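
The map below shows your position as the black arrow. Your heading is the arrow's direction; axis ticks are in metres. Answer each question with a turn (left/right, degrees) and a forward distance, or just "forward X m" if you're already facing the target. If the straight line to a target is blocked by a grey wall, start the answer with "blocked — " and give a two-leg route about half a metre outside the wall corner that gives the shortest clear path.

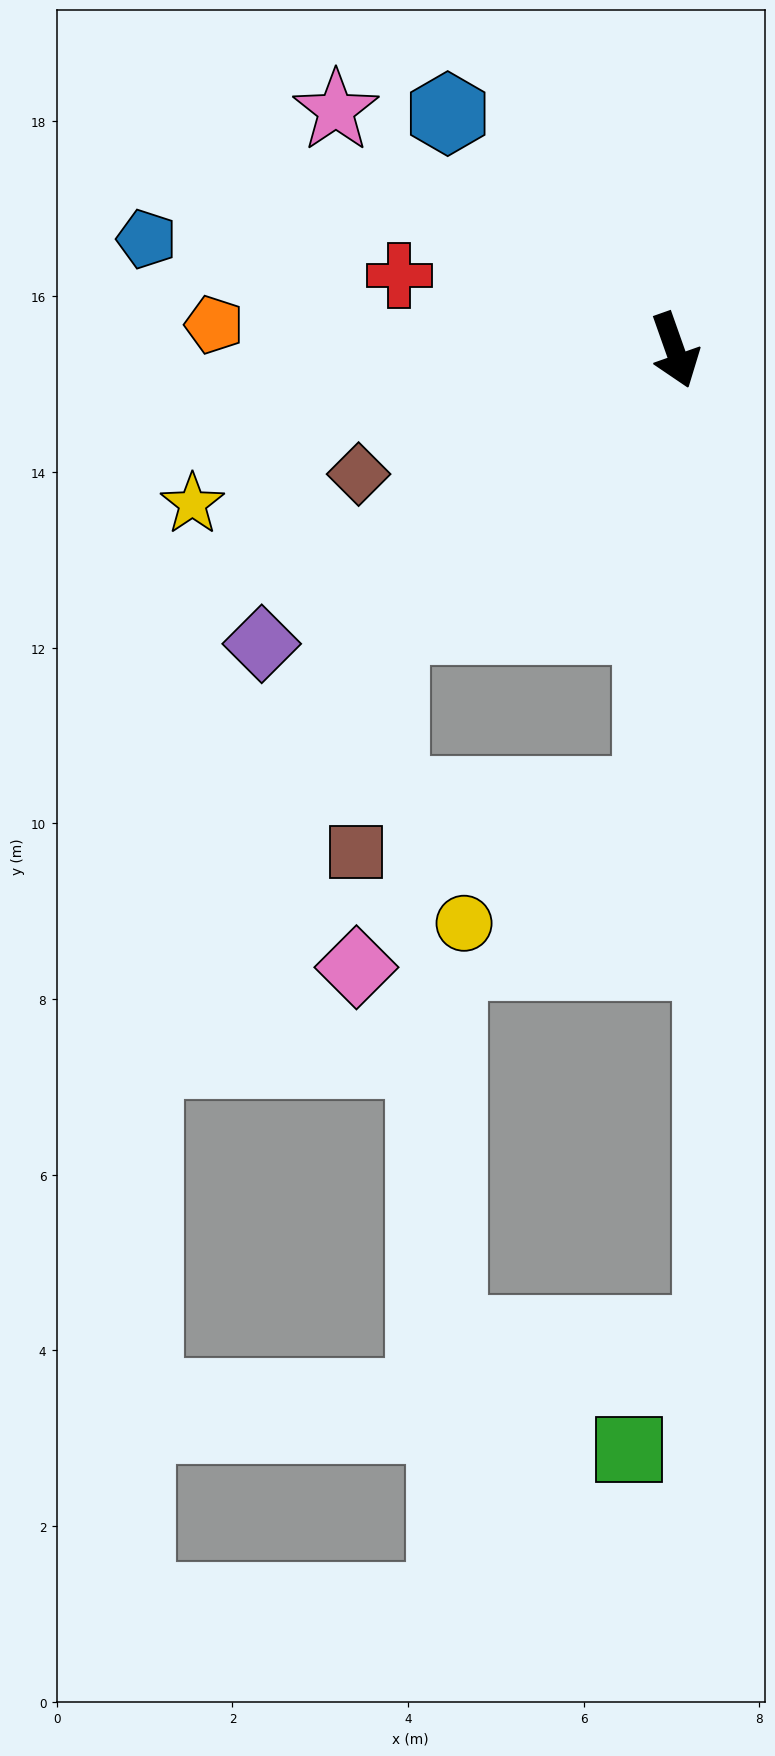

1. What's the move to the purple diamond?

turn right 74°, forward 5.8 m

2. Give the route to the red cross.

turn right 125°, forward 3.3 m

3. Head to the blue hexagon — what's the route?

turn right 156°, forward 3.7 m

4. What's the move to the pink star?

turn right 145°, forward 4.7 m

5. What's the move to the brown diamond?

turn right 88°, forward 3.9 m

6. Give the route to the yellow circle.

blocked — turn right 23°, forward 5.1 m, then turn right 52°, forward 2.6 m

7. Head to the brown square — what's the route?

blocked — turn right 65°, forward 4.5 m, then turn left 37°, forward 2.6 m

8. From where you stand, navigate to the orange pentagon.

turn right 113°, forward 5.3 m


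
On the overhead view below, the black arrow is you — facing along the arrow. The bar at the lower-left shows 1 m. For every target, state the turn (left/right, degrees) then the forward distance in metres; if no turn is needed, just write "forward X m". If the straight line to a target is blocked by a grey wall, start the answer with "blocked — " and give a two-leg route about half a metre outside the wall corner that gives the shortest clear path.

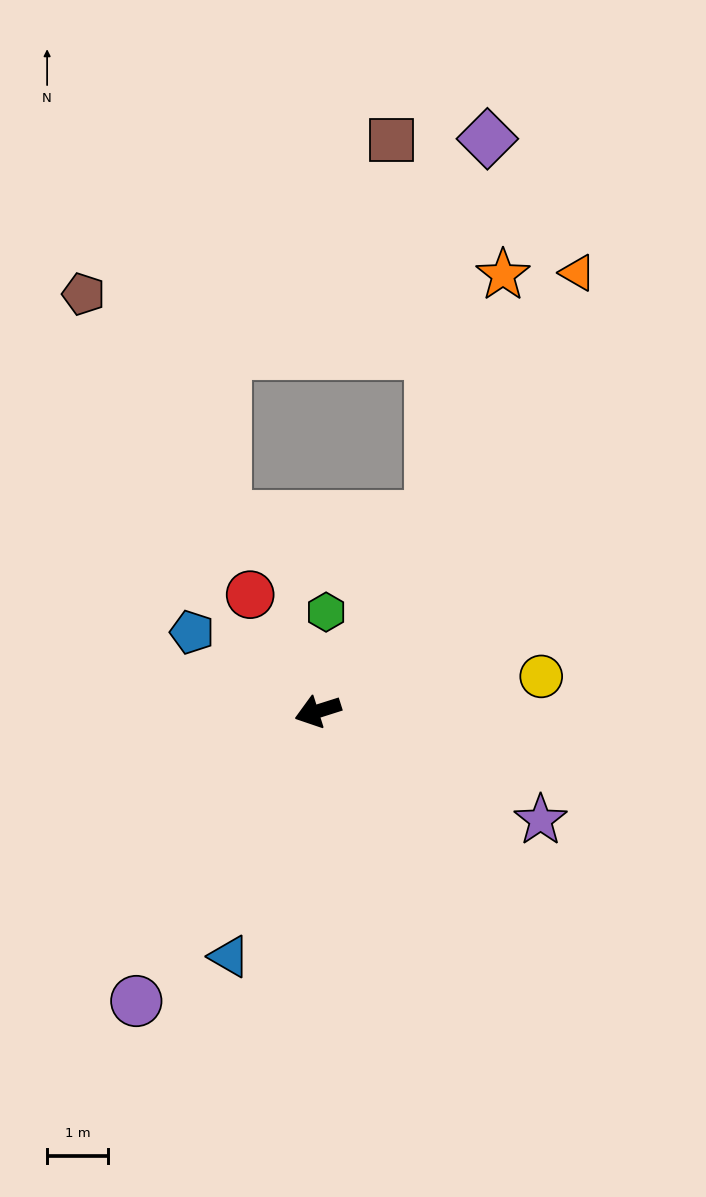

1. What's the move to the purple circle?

turn left 40°, forward 5.6 m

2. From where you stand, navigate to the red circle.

turn right 77°, forward 2.2 m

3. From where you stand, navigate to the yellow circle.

turn left 171°, forward 3.7 m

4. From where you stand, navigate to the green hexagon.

turn right 112°, forward 1.6 m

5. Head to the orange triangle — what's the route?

turn right 138°, forward 8.4 m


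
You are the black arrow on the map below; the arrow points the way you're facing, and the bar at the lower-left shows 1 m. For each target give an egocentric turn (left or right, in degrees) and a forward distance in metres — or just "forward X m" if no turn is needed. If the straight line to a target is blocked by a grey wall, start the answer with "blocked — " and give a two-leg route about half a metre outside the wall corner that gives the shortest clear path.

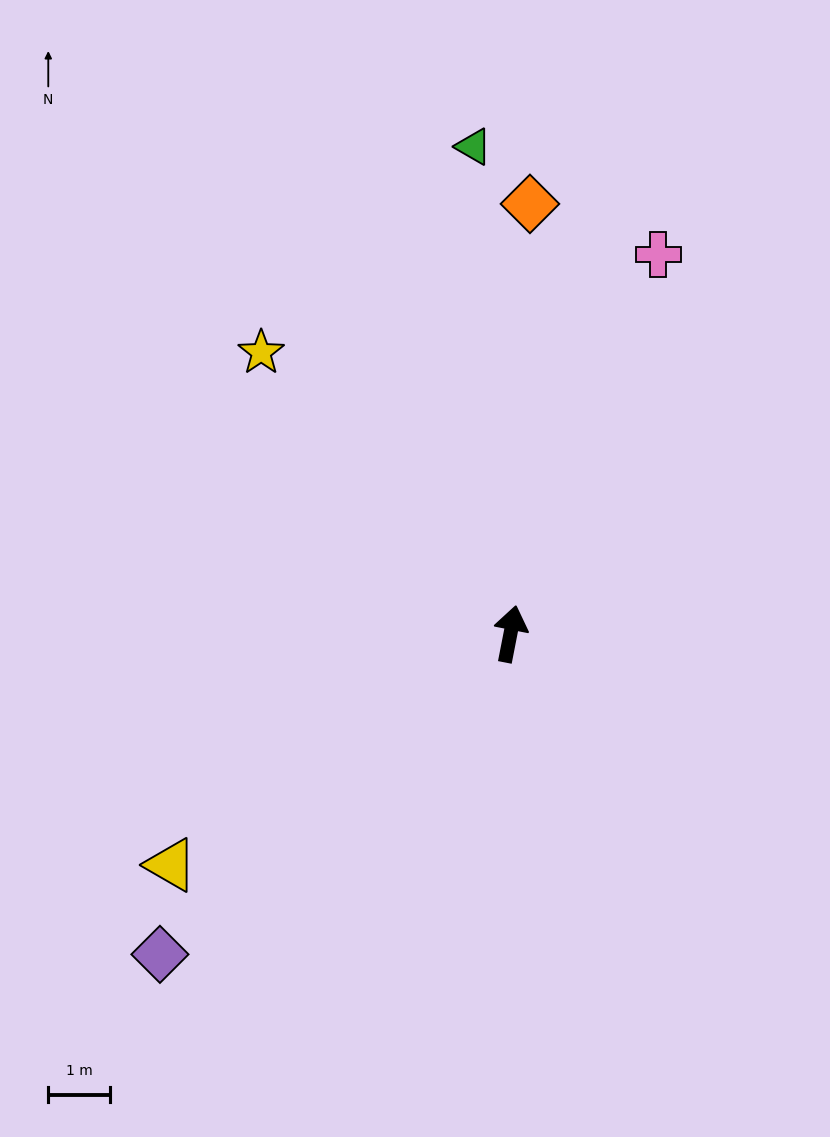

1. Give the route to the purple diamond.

turn left 144°, forward 7.7 m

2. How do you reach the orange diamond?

turn left 8°, forward 7.0 m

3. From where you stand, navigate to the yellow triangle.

turn left 135°, forward 6.6 m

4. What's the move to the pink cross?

turn right 10°, forward 6.6 m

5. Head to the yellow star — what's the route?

turn left 53°, forward 6.1 m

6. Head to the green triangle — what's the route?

turn left 15°, forward 7.9 m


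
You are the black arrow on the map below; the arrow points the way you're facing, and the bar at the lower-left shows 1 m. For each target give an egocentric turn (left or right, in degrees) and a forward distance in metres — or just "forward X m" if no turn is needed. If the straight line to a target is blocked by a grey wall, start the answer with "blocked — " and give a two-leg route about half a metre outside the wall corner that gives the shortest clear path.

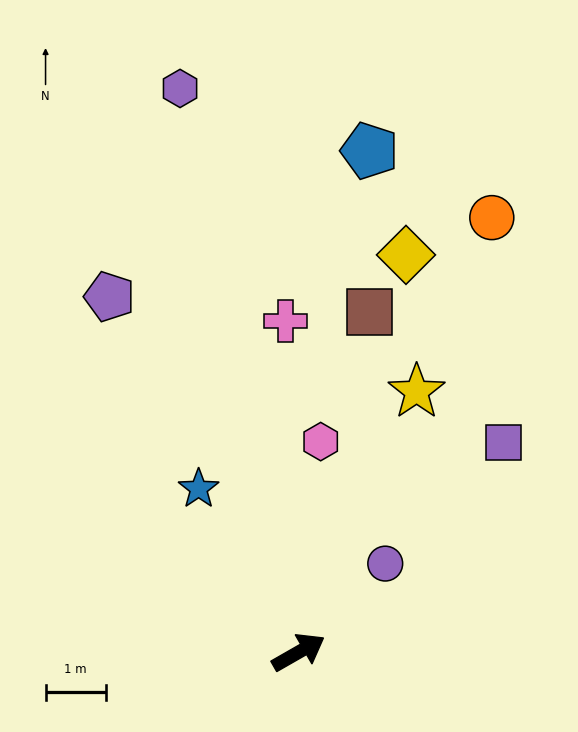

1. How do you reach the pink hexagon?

turn left 54°, forward 3.5 m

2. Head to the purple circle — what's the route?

turn left 16°, forward 2.1 m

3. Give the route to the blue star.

turn left 92°, forward 3.2 m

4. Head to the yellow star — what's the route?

turn left 36°, forward 4.7 m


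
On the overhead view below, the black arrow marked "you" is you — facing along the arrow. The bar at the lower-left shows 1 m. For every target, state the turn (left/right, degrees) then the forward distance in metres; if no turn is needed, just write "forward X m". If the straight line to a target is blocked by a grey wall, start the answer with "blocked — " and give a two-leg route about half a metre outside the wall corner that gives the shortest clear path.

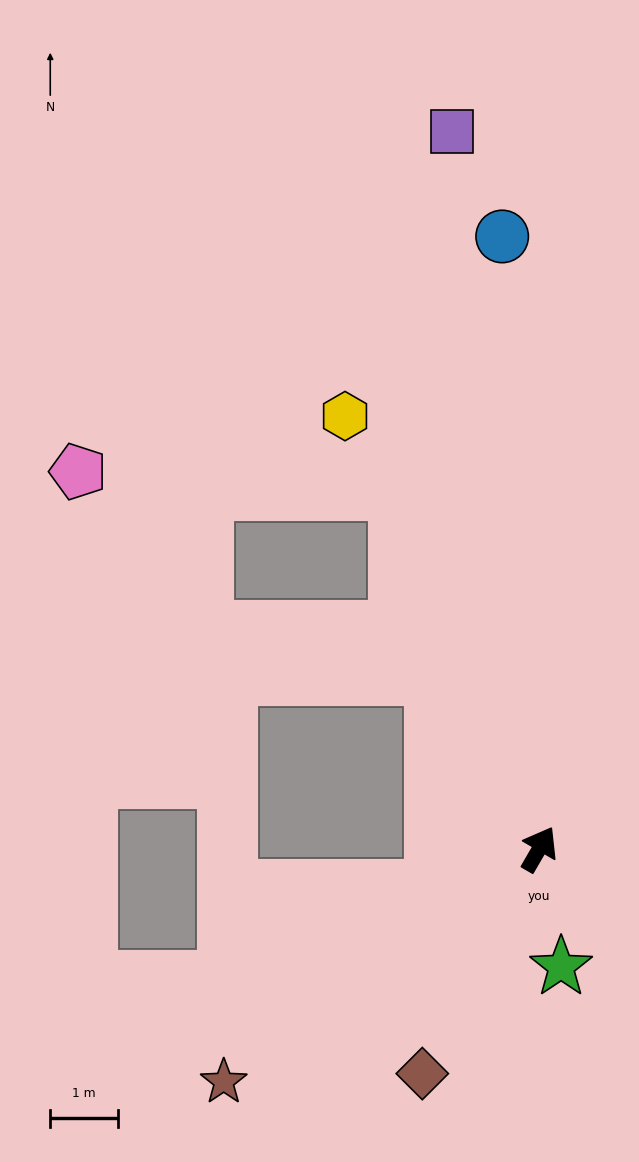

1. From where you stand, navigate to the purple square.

turn left 37°, forward 10.7 m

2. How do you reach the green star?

turn right 139°, forward 1.8 m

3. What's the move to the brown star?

turn left 157°, forward 5.8 m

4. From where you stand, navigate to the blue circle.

turn left 34°, forward 9.1 m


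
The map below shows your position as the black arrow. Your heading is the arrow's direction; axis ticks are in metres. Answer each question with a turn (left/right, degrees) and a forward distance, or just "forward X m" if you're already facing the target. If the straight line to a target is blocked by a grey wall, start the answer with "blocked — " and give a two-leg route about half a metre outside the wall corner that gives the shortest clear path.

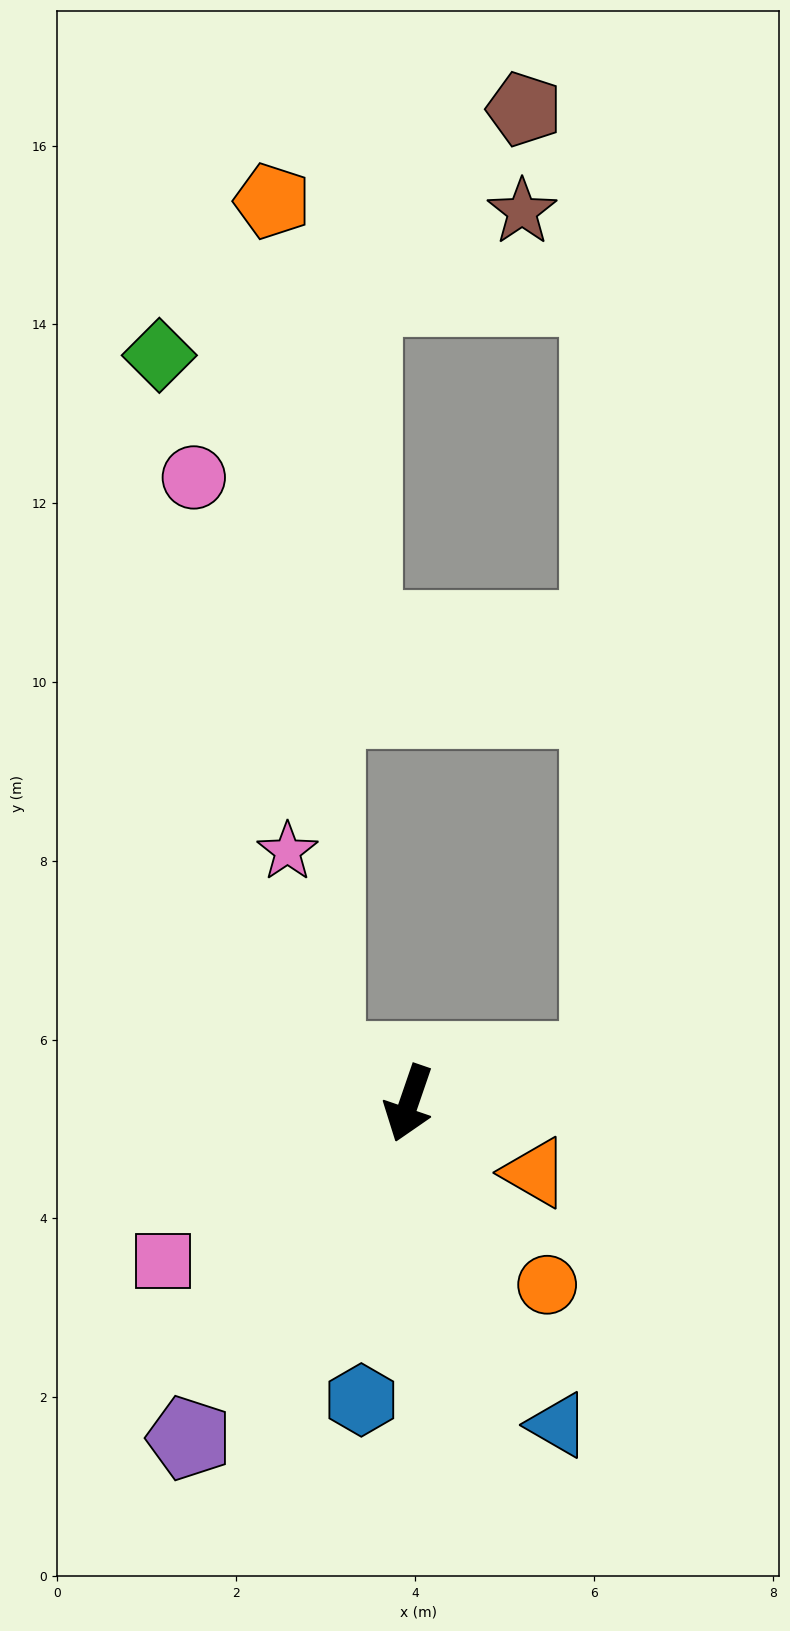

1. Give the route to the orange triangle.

turn left 80°, forward 1.6 m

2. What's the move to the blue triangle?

turn left 44°, forward 4.0 m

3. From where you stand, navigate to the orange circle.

turn left 56°, forward 2.6 m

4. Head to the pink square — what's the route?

turn right 38°, forward 3.3 m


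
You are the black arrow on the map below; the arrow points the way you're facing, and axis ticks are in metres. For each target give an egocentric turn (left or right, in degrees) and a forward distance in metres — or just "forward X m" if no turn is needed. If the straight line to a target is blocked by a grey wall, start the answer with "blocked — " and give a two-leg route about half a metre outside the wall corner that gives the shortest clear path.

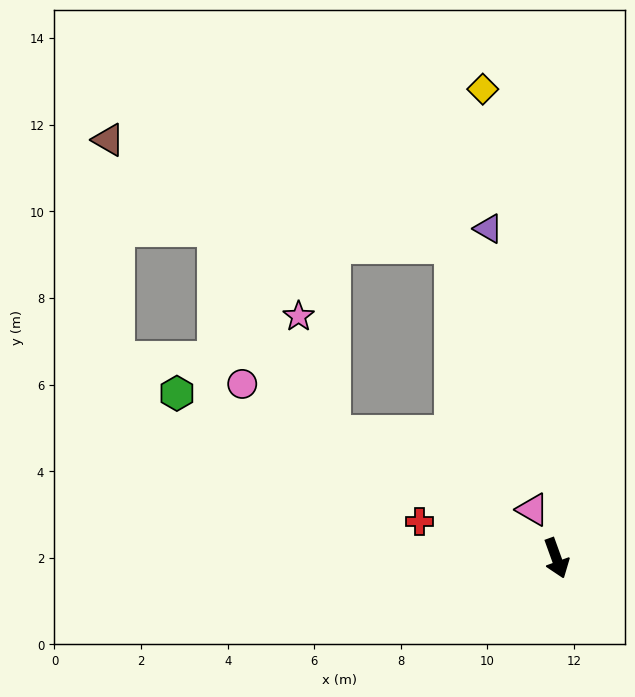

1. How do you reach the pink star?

blocked — turn right 139°, forward 5.9 m, then turn right 45°, forward 2.8 m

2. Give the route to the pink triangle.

turn right 174°, forward 1.2 m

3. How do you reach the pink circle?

turn right 139°, forward 8.3 m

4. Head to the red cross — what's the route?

turn right 125°, forward 3.3 m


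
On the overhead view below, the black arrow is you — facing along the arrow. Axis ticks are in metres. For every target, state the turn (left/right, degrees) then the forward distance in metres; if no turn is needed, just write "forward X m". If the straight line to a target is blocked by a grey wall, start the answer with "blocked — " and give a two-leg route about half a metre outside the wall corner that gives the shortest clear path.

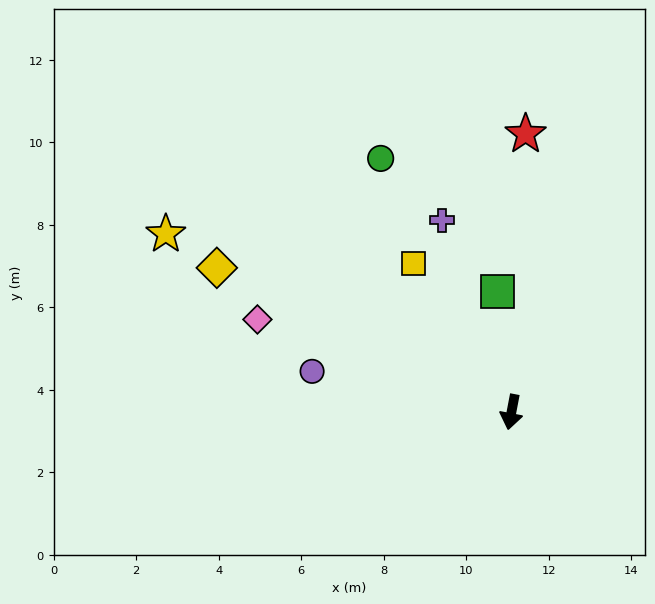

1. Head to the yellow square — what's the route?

turn right 136°, forward 4.3 m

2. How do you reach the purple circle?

turn right 91°, forward 4.9 m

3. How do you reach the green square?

turn right 163°, forward 2.9 m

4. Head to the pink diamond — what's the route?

turn right 99°, forward 6.6 m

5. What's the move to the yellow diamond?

turn right 105°, forward 7.9 m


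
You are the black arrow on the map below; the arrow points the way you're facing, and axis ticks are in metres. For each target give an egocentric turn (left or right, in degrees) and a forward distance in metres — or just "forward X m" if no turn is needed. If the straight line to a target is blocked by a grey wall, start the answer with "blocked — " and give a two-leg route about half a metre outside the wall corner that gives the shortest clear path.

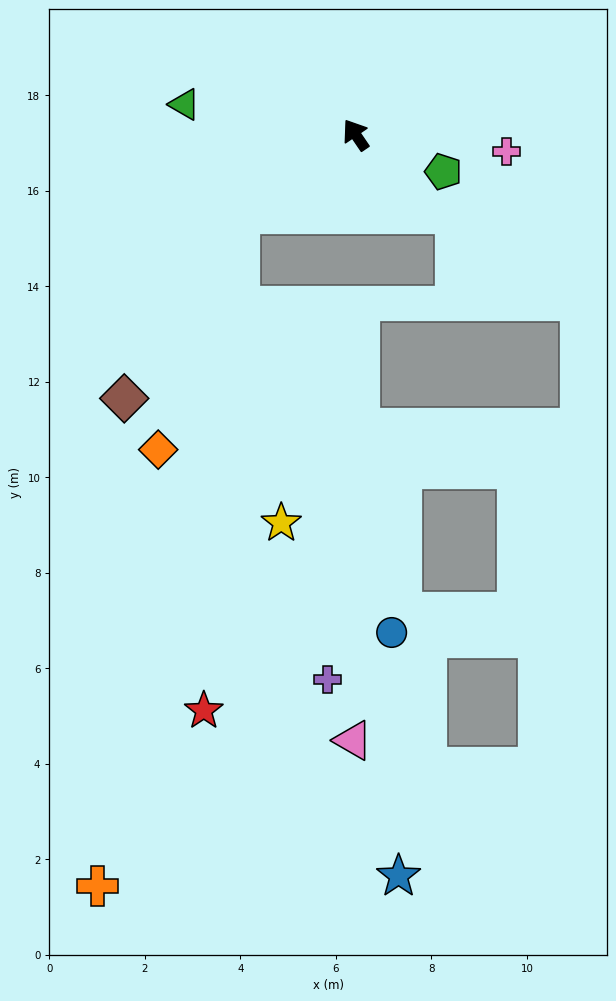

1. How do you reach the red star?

blocked — turn left 90°, forward 2.9 m, then turn left 52°, forward 10.4 m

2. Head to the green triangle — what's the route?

turn left 46°, forward 3.6 m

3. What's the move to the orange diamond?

blocked — turn left 90°, forward 2.9 m, then turn left 37°, forward 5.2 m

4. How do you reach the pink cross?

turn right 131°, forward 3.2 m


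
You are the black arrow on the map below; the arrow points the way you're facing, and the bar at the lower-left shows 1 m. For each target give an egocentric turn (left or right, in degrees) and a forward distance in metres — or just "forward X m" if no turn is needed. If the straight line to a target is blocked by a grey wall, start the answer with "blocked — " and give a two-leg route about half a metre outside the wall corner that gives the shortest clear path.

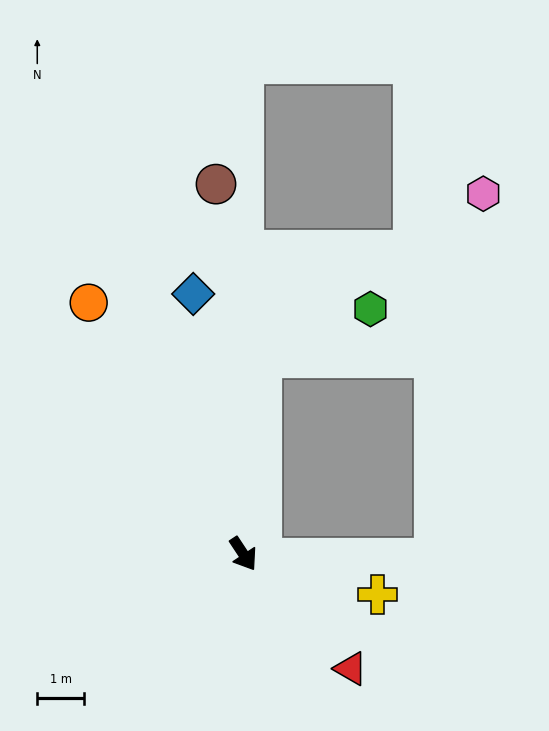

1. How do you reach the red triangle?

turn left 10°, forward 3.4 m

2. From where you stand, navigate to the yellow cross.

turn left 40°, forward 3.0 m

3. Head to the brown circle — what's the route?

turn left 151°, forward 7.9 m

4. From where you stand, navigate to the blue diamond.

turn left 157°, forward 5.7 m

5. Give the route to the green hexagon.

blocked — turn left 141°, forward 4.2 m, then turn right 60°, forward 2.6 m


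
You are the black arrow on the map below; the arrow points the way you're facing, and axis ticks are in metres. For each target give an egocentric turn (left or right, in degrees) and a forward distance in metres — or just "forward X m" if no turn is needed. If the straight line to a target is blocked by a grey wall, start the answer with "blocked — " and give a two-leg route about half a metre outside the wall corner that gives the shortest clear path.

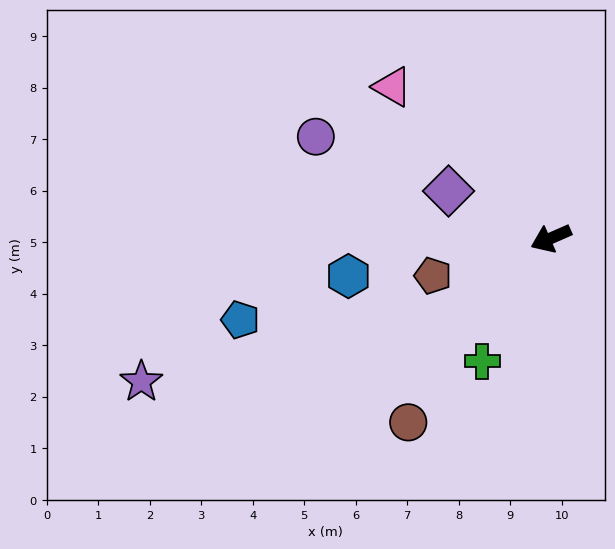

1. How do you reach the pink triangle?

turn right 67°, forward 4.3 m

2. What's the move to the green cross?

turn left 37°, forward 2.7 m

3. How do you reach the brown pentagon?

turn right 6°, forward 2.4 m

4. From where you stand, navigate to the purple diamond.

turn right 48°, forward 2.2 m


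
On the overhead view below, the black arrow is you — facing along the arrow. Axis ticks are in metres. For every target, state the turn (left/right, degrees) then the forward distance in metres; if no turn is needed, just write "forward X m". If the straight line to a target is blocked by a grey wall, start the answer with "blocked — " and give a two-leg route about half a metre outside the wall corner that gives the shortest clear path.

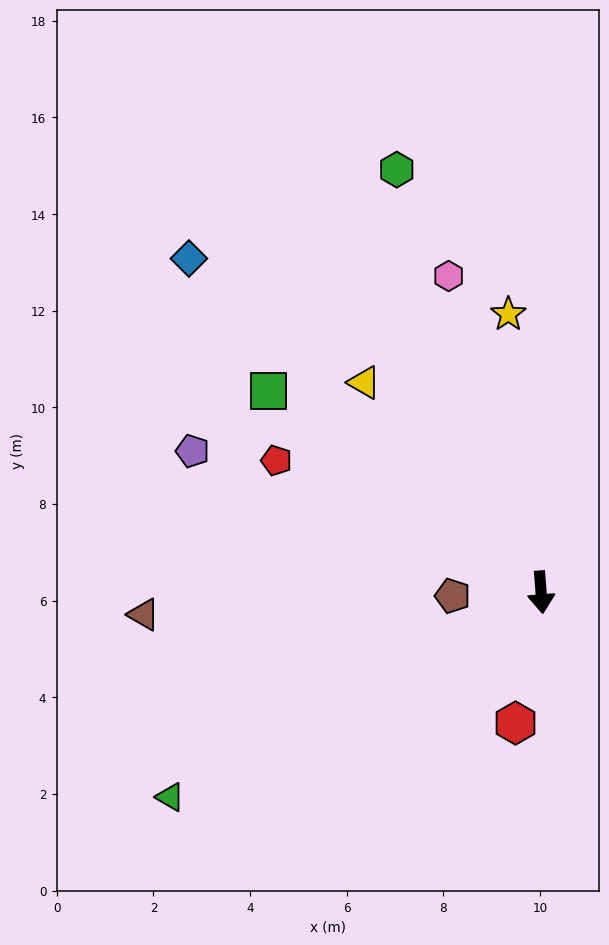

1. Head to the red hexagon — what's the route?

turn right 15°, forward 2.8 m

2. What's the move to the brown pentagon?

turn right 92°, forward 1.8 m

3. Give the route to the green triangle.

turn right 66°, forward 8.8 m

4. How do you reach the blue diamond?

turn right 138°, forward 10.0 m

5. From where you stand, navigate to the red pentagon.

turn right 121°, forward 6.1 m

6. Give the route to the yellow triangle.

turn right 144°, forward 5.7 m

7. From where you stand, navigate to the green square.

turn right 131°, forward 7.0 m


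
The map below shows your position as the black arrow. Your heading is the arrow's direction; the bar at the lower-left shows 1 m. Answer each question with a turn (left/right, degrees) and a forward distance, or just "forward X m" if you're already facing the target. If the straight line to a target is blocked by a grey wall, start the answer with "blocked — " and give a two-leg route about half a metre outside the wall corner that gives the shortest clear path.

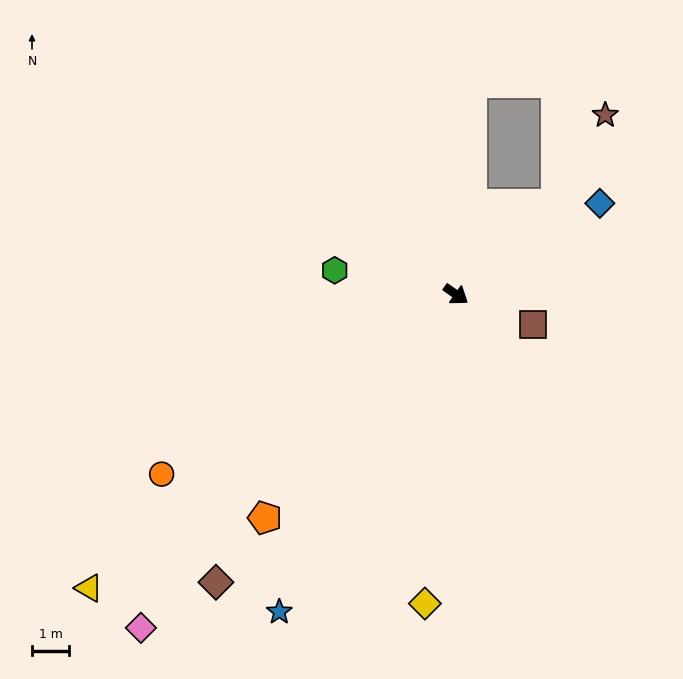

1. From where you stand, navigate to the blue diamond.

turn left 68°, forward 4.6 m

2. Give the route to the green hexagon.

turn right 156°, forward 3.4 m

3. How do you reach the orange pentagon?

turn right 95°, forward 8.0 m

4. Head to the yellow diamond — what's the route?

turn right 61°, forward 8.4 m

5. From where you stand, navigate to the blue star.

turn right 84°, forward 9.8 m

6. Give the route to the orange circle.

turn right 113°, forward 9.3 m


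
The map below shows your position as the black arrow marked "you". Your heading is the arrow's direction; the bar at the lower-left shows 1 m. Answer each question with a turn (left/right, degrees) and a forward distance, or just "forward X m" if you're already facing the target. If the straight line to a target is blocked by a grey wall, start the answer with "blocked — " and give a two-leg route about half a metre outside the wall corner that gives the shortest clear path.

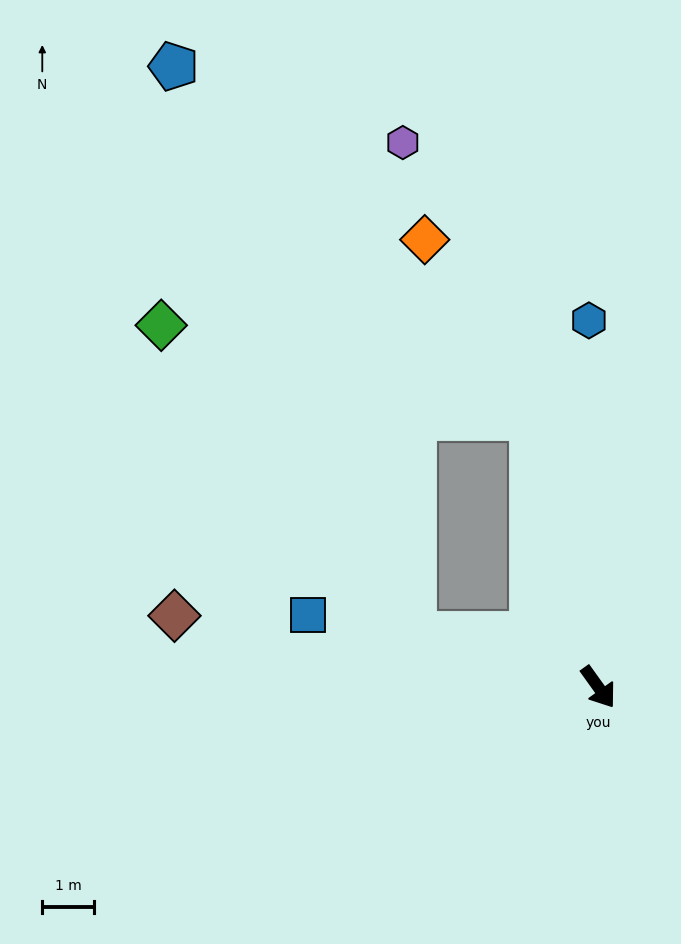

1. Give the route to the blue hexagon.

turn left 146°, forward 7.1 m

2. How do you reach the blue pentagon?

blocked — turn left 158°, forward 5.3 m, then turn left 32°, forward 9.7 m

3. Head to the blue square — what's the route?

turn right 140°, forward 5.8 m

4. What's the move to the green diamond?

blocked — turn right 142°, forward 3.7 m, then turn right 34°, forward 7.7 m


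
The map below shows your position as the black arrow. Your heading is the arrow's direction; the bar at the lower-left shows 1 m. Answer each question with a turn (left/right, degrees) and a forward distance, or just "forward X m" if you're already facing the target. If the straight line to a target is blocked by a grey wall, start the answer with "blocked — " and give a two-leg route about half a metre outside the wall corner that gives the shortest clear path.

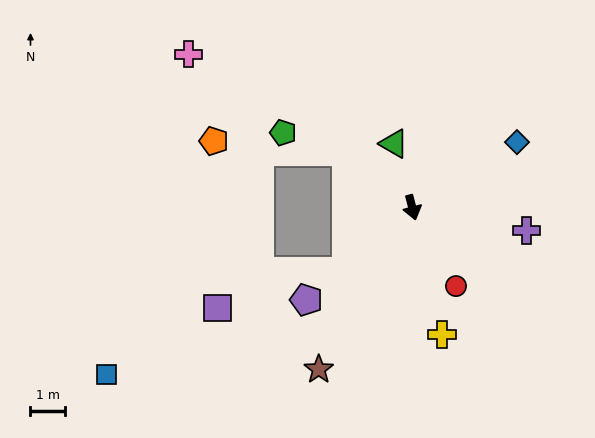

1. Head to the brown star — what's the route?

turn right 45°, forward 5.5 m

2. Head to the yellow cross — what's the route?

forward 3.8 m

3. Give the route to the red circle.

turn left 15°, forward 2.6 m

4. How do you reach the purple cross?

turn left 64°, forward 3.4 m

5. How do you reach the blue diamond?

turn left 107°, forward 3.6 m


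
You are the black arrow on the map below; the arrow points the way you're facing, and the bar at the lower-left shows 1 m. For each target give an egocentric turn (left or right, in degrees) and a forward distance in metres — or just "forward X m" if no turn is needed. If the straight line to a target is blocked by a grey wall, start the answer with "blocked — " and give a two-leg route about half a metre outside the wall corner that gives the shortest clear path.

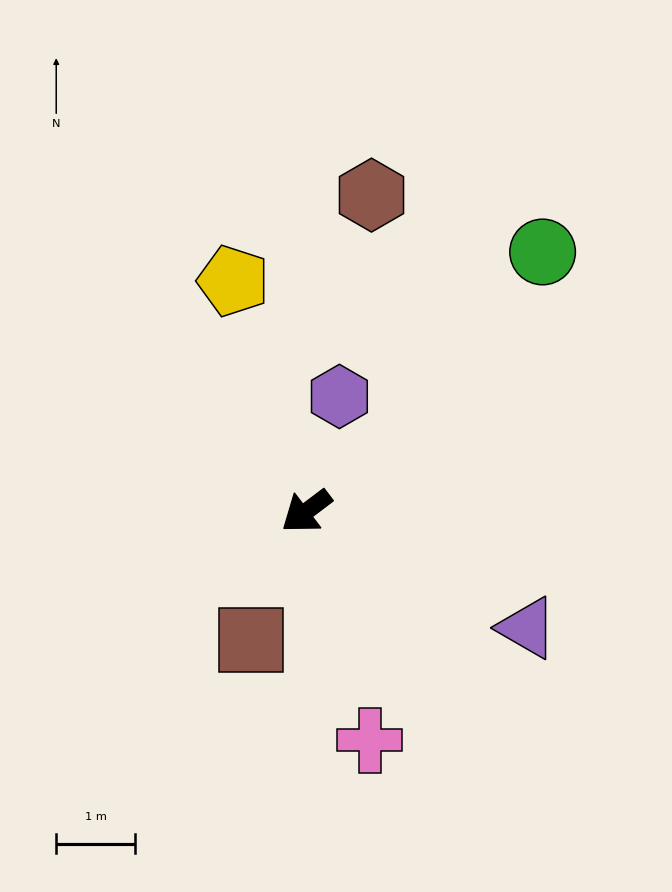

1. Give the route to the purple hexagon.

turn right 143°, forward 1.5 m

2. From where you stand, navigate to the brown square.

turn left 30°, forward 1.8 m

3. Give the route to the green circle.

turn right 169°, forward 4.5 m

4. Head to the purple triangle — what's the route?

turn left 115°, forward 3.2 m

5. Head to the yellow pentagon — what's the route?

turn right 110°, forward 3.1 m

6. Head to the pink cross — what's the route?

turn left 68°, forward 3.0 m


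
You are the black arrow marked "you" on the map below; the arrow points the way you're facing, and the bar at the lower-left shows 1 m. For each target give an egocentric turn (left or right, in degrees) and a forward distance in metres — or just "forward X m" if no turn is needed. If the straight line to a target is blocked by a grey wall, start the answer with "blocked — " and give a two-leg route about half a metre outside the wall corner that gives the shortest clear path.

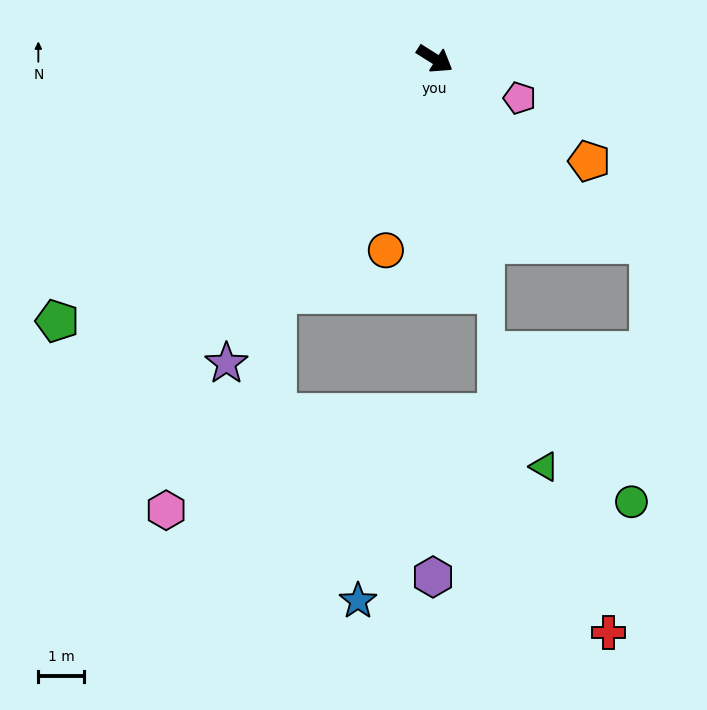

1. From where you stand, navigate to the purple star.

turn right 92°, forward 8.1 m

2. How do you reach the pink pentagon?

turn left 7°, forward 2.1 m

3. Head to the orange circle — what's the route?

turn right 72°, forward 4.4 m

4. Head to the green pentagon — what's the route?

turn right 113°, forward 10.1 m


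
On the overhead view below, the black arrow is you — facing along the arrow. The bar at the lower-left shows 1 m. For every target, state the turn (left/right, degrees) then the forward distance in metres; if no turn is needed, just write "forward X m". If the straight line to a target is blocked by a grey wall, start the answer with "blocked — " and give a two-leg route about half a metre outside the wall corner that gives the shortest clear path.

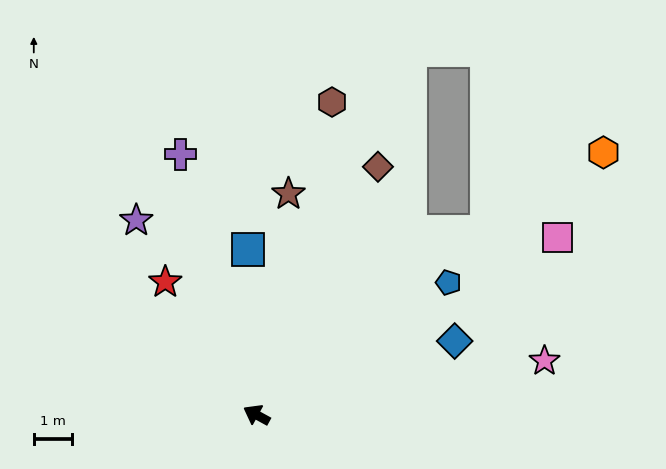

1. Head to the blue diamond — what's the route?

turn right 131°, forward 5.5 m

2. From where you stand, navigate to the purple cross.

turn right 45°, forward 7.0 m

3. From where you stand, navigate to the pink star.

turn right 141°, forward 7.6 m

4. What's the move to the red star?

turn right 27°, forward 4.2 m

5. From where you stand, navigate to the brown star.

turn right 69°, forward 5.8 m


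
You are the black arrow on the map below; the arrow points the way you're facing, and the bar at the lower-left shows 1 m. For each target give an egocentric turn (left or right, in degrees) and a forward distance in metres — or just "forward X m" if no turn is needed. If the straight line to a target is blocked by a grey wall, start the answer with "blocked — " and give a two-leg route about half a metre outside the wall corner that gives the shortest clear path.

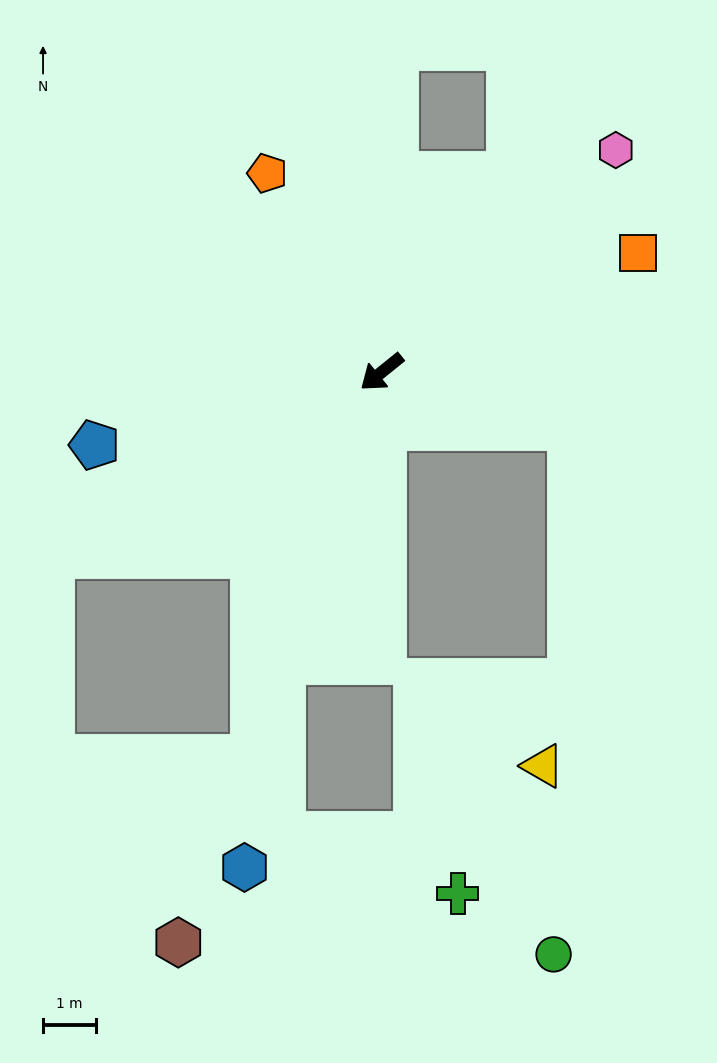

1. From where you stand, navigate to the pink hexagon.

turn right 175°, forward 6.0 m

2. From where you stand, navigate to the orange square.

turn left 166°, forward 5.3 m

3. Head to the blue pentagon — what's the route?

turn right 25°, forward 5.5 m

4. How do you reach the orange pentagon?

turn right 99°, forward 4.3 m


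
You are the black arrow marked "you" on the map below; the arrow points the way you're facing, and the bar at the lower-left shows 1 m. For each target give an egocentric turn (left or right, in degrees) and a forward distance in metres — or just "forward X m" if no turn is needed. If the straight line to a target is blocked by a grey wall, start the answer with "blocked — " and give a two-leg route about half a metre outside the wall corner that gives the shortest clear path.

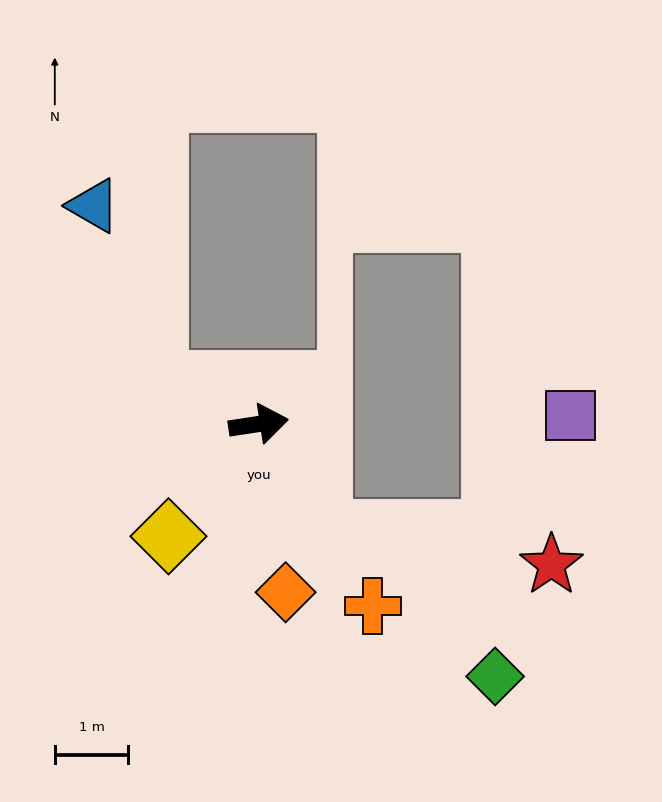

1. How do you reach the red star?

blocked — turn right 68°, forward 1.7 m, then turn left 51°, forward 3.2 m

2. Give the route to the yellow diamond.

turn right 137°, forward 2.0 m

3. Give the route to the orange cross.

turn right 67°, forward 2.9 m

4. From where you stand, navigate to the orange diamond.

turn right 90°, forward 2.3 m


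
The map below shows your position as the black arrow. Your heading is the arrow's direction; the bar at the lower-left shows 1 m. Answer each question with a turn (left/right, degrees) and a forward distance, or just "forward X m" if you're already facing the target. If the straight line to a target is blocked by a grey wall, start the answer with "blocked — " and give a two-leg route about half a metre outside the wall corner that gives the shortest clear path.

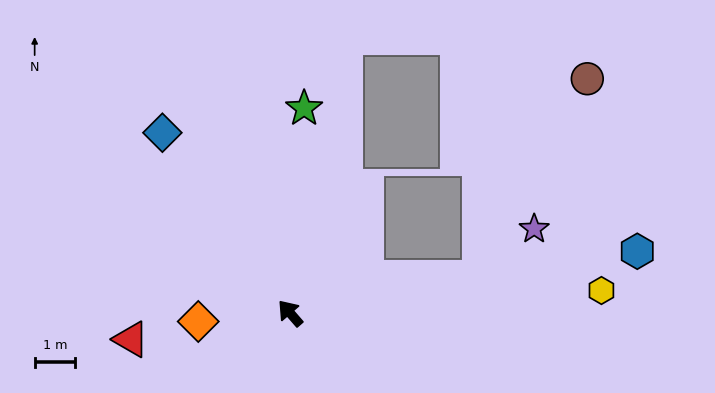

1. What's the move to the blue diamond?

turn right 6°, forward 5.4 m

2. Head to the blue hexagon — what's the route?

turn right 121°, forward 8.6 m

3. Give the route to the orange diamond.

turn left 54°, forward 2.3 m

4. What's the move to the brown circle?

blocked — turn right 120°, forward 4.7 m, then turn left 50°, forward 5.5 m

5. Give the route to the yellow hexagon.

turn right 127°, forward 7.7 m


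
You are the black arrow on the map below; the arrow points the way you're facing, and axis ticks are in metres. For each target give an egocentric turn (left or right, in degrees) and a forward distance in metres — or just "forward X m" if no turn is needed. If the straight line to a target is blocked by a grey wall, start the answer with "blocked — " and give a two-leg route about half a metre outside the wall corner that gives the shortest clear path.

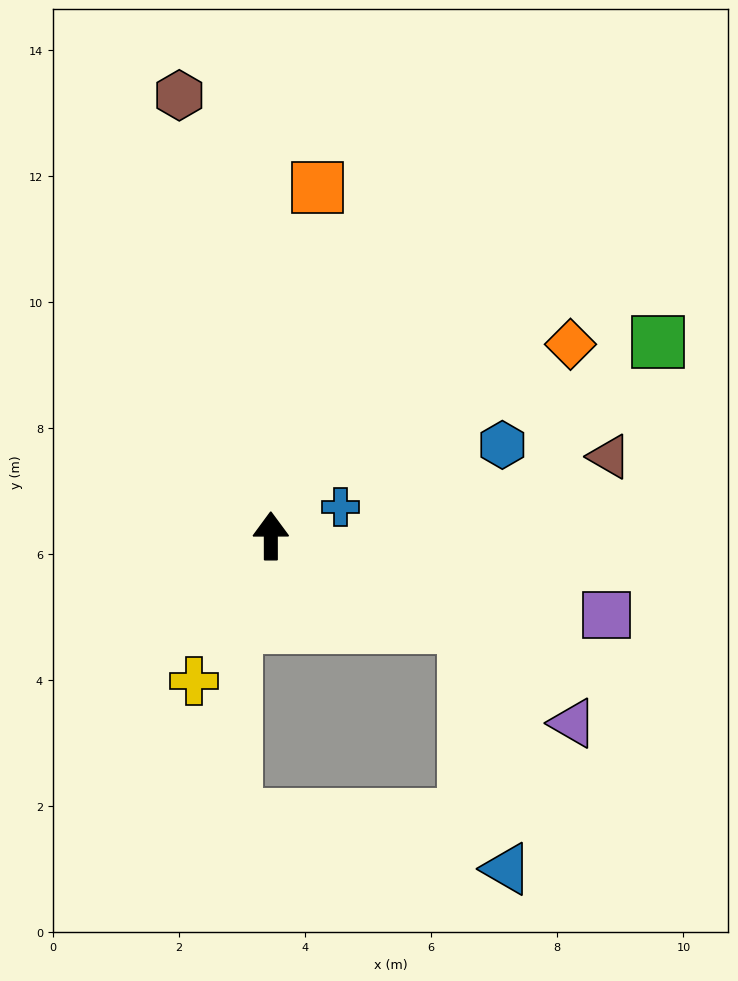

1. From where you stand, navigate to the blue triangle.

blocked — turn right 115°, forward 3.4 m, then turn right 55°, forward 3.9 m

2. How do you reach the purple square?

turn right 103°, forward 5.5 m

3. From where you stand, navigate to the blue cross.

turn right 68°, forward 1.2 m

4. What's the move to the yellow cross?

turn left 152°, forward 2.6 m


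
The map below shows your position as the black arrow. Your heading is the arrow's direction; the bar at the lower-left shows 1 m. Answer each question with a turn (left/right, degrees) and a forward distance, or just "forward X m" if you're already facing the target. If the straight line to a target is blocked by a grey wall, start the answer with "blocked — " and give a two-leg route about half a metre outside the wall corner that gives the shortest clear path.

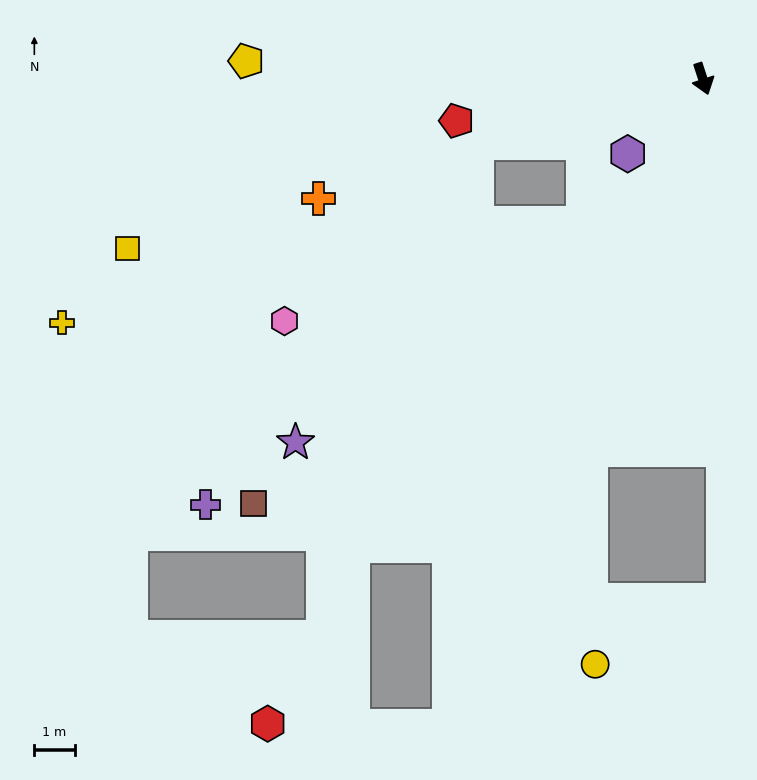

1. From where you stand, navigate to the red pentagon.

turn right 98°, forward 6.2 m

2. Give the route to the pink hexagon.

blocked — turn right 92°, forward 5.8 m, then turn left 27°, forward 6.5 m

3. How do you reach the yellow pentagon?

turn right 110°, forward 11.3 m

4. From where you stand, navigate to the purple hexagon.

turn right 63°, forward 2.6 m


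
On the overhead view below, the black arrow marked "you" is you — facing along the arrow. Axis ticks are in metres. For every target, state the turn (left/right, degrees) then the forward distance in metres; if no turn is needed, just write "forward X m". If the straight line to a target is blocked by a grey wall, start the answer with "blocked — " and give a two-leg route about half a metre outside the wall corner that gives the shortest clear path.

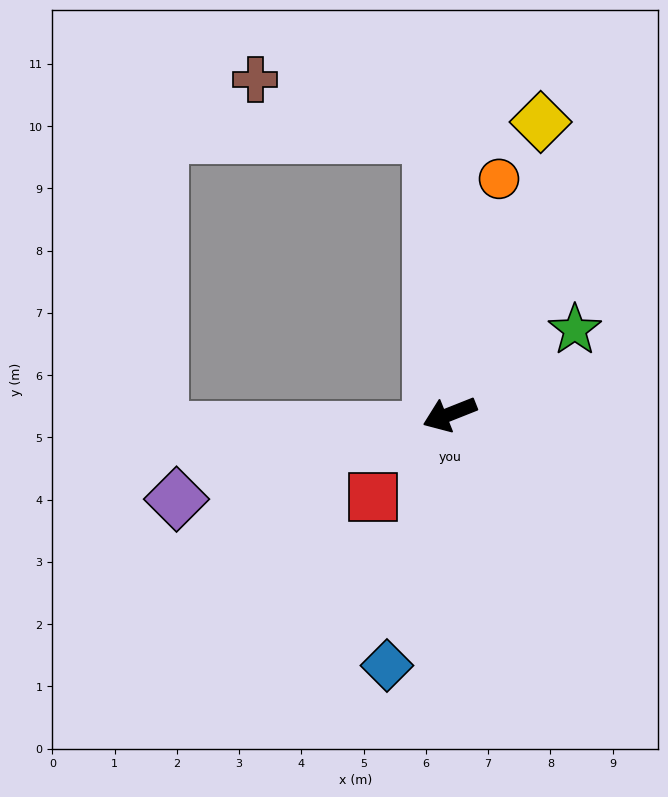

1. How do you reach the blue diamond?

turn left 54°, forward 4.2 m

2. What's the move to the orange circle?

turn right 124°, forward 3.9 m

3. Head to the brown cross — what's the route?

blocked — turn right 107°, forward 4.5 m, then turn left 67°, forward 2.9 m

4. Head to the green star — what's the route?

turn right 168°, forward 2.4 m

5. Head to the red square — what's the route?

turn left 26°, forward 1.8 m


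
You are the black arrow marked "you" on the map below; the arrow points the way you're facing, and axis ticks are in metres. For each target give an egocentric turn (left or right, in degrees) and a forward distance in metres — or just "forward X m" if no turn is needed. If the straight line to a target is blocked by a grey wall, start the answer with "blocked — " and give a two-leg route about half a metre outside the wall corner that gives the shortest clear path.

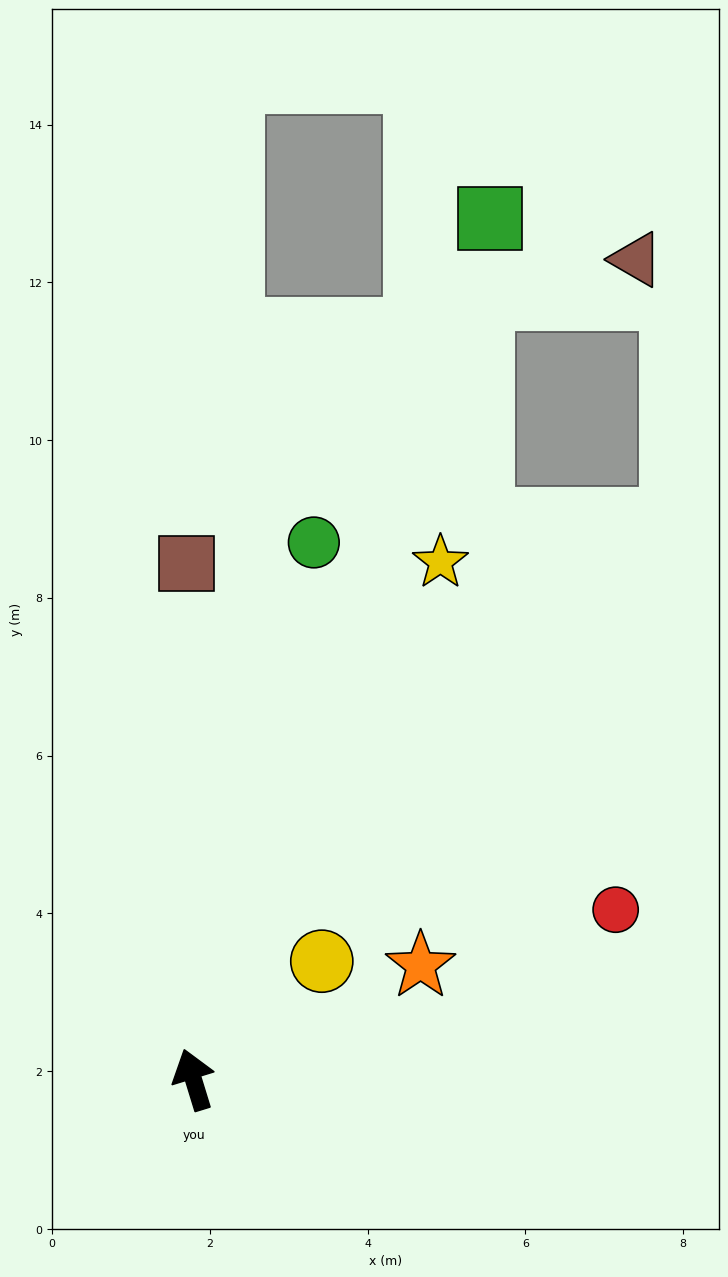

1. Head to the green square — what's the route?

turn right 36°, forward 11.5 m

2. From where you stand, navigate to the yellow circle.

turn right 64°, forward 2.2 m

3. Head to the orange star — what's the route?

turn right 80°, forward 3.2 m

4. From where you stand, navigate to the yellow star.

turn right 43°, forward 7.3 m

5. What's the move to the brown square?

turn right 16°, forward 6.5 m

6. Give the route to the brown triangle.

blocked — turn right 37°, forward 10.6 m, then turn right 57°, forward 2.0 m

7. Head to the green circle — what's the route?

turn right 30°, forward 7.0 m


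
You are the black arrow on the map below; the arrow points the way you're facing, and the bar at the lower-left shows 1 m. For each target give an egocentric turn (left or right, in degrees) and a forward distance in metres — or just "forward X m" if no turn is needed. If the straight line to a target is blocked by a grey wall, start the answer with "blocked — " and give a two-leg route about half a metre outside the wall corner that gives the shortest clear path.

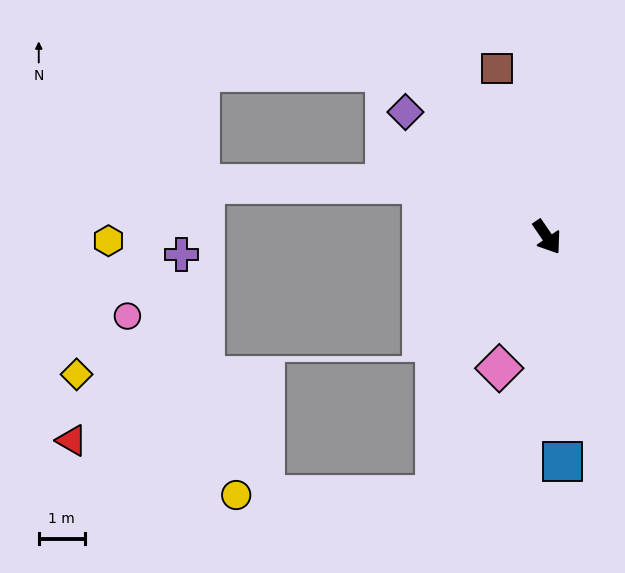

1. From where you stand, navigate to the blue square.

turn right 31°, forward 4.9 m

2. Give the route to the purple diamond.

turn right 166°, forward 4.1 m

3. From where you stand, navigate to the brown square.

turn left 162°, forward 3.8 m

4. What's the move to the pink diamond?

turn right 54°, forward 3.0 m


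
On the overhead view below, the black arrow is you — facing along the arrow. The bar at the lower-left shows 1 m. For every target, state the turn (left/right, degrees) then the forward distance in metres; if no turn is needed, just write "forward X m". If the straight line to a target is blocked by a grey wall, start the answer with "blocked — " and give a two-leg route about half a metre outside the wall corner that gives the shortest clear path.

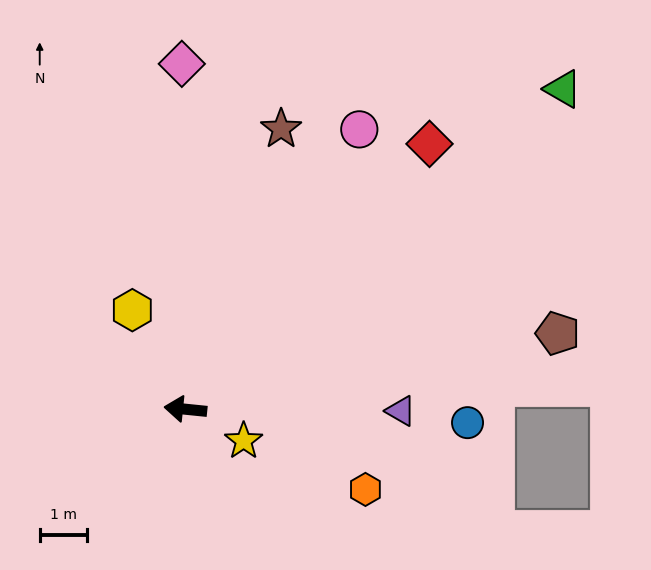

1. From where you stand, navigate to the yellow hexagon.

turn right 56°, forward 2.4 m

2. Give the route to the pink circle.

turn right 116°, forward 6.9 m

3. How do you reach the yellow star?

turn left 157°, forward 1.4 m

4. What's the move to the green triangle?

turn right 134°, forward 10.4 m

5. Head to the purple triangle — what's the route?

turn right 175°, forward 4.5 m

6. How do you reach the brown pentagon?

turn right 163°, forward 8.0 m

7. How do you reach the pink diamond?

turn right 84°, forward 7.3 m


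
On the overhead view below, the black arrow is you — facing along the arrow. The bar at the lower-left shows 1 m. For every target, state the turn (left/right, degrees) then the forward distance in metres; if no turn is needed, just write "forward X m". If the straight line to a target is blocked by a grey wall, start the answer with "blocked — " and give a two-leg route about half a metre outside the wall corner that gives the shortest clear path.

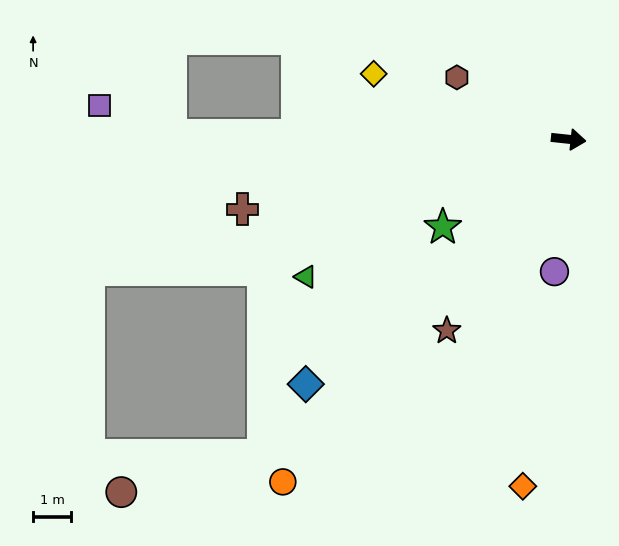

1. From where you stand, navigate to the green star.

turn right 139°, forward 4.0 m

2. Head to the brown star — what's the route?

turn right 116°, forward 6.0 m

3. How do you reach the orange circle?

turn right 124°, forward 11.8 m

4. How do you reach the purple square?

blocked — turn right 175°, forward 10.5 m, then turn right 21°, forward 2.0 m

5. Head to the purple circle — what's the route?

turn right 90°, forward 3.5 m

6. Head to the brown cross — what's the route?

turn right 162°, forward 8.8 m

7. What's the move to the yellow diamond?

turn left 168°, forward 5.4 m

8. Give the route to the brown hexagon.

turn left 157°, forward 3.4 m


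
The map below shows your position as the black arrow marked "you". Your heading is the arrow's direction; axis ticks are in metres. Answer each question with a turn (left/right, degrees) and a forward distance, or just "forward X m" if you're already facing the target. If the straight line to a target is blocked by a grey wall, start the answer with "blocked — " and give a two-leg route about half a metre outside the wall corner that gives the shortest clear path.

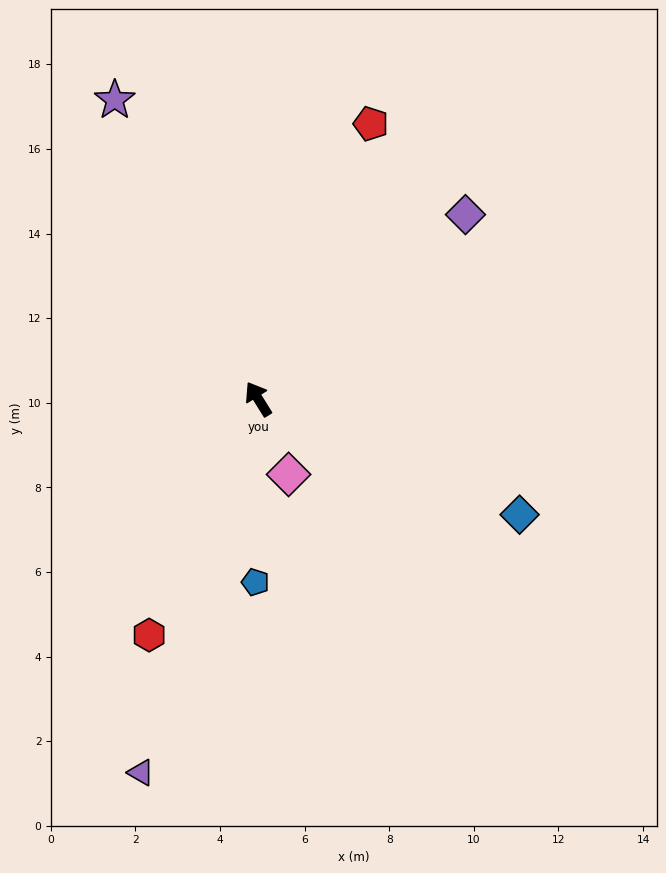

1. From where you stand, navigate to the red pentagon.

turn right 54°, forward 7.0 m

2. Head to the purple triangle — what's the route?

turn left 131°, forward 9.3 m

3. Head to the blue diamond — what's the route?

turn right 146°, forward 6.8 m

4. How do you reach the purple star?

turn right 6°, forward 7.8 m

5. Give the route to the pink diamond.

turn left 170°, forward 1.9 m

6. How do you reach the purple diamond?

turn right 80°, forward 6.6 m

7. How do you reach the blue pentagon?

turn left 147°, forward 4.3 m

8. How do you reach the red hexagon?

turn left 123°, forward 6.1 m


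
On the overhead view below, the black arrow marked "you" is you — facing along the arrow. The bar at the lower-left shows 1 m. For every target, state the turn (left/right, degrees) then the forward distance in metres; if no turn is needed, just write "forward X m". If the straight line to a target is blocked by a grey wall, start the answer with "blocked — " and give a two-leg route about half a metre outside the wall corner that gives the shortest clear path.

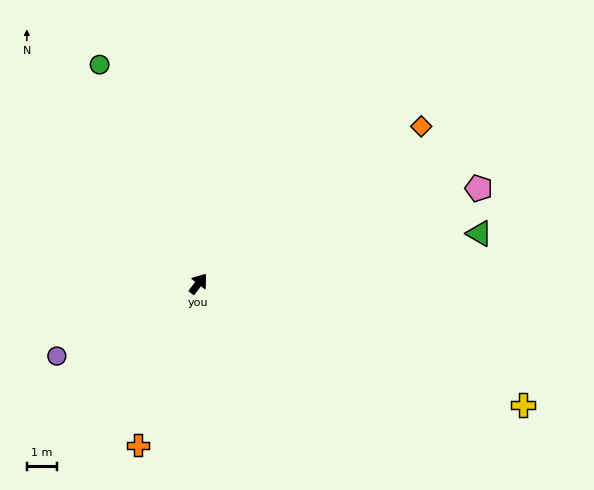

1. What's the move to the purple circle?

turn left 155°, forward 5.3 m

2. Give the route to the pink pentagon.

turn right 34°, forward 9.9 m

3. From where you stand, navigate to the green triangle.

turn right 42°, forward 9.5 m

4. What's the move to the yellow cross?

turn right 73°, forward 11.6 m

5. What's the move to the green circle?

turn left 62°, forward 8.0 m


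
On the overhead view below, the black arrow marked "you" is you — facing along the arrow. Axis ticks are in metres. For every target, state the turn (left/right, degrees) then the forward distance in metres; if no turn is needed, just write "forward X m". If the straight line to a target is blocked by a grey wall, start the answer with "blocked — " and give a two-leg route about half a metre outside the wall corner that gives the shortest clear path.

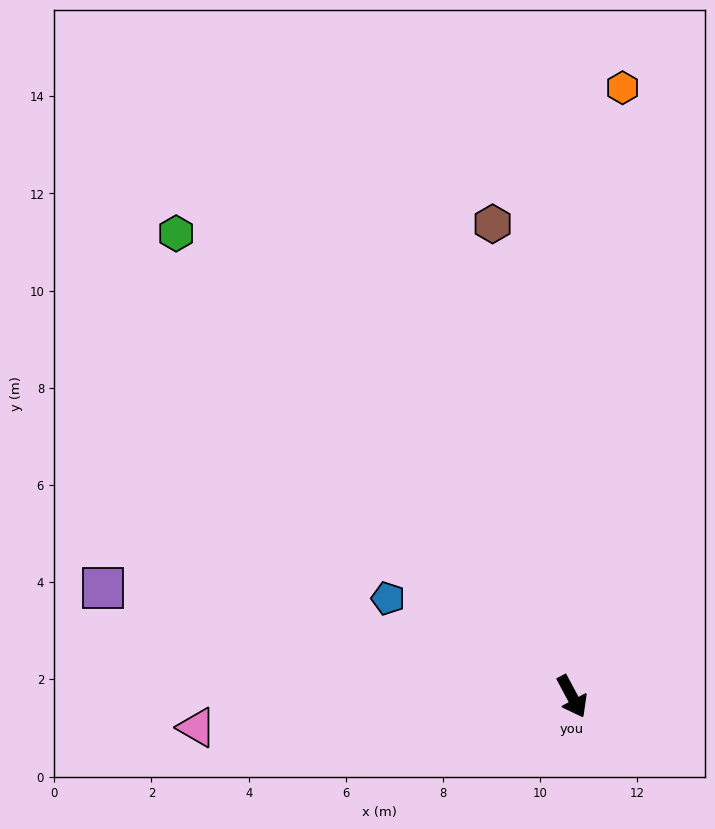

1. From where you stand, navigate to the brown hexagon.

turn left 161°, forward 9.9 m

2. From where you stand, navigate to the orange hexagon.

turn left 147°, forward 12.6 m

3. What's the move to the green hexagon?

turn right 168°, forward 12.5 m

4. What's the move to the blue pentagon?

turn right 146°, forward 4.3 m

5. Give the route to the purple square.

turn right 131°, forward 9.9 m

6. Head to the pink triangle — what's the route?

turn right 113°, forward 7.7 m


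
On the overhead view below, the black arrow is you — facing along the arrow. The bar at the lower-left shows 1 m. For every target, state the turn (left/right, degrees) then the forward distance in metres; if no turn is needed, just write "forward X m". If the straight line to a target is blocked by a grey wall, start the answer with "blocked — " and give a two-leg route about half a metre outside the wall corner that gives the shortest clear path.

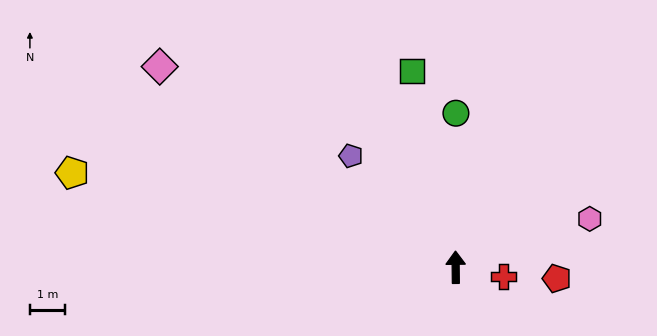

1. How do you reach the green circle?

forward 4.4 m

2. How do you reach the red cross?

turn right 102°, forward 1.4 m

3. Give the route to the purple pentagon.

turn left 43°, forward 4.4 m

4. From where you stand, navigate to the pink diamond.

turn left 55°, forward 10.2 m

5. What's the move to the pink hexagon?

turn right 71°, forward 4.1 m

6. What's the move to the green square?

turn left 12°, forward 5.7 m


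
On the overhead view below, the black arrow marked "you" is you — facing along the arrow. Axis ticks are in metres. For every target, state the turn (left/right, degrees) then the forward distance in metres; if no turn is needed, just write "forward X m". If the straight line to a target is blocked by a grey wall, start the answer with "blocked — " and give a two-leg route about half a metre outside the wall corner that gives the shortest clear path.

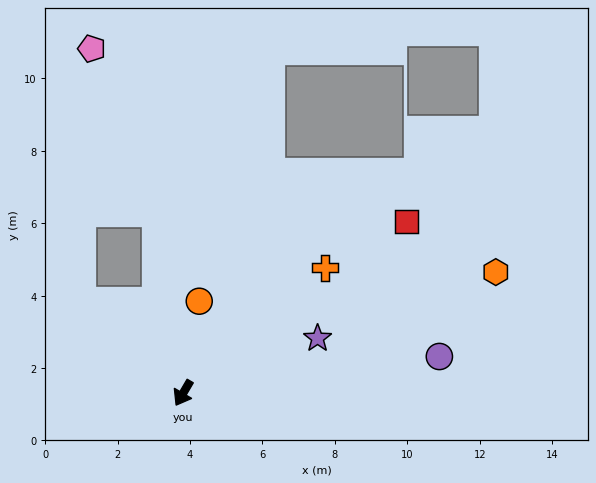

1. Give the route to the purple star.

turn left 142°, forward 4.0 m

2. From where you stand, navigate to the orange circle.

turn right 160°, forward 2.6 m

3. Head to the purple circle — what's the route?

turn left 128°, forward 7.1 m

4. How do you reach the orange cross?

turn left 162°, forward 5.2 m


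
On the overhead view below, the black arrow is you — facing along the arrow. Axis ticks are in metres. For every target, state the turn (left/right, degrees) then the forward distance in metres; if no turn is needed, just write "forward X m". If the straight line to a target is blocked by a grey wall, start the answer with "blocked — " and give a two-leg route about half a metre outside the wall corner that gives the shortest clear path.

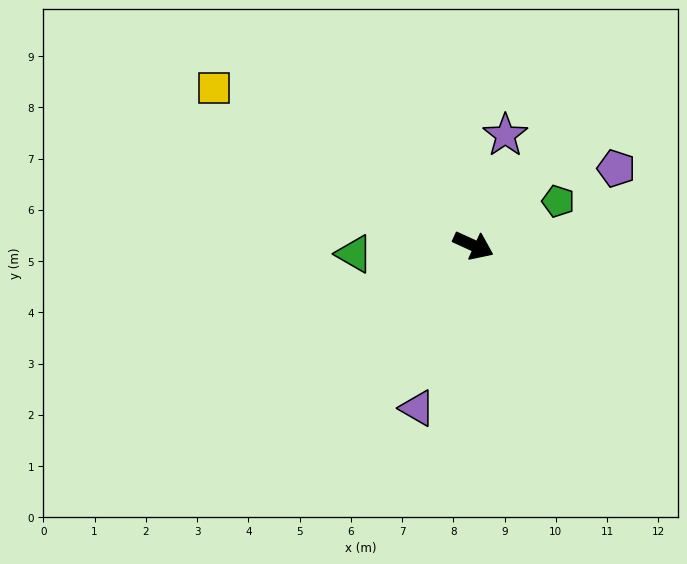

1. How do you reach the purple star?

turn left 98°, forward 2.2 m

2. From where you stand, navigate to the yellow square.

turn left 173°, forward 5.9 m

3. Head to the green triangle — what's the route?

turn right 151°, forward 2.3 m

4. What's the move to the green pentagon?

turn left 52°, forward 1.9 m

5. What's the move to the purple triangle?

turn right 84°, forward 3.4 m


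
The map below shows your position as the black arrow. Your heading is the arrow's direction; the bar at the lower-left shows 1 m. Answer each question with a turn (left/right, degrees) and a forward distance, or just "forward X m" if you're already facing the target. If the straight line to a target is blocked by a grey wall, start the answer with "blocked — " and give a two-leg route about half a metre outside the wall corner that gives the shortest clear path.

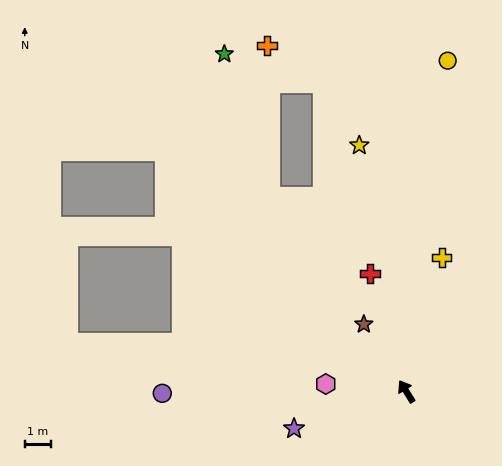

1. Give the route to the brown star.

forward 3.0 m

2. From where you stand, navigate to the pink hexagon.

turn left 53°, forward 3.0 m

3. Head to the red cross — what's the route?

turn right 15°, forward 4.7 m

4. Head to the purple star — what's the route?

turn left 77°, forward 4.5 m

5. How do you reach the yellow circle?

turn right 39°, forward 12.6 m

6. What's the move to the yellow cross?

turn right 47°, forward 5.2 m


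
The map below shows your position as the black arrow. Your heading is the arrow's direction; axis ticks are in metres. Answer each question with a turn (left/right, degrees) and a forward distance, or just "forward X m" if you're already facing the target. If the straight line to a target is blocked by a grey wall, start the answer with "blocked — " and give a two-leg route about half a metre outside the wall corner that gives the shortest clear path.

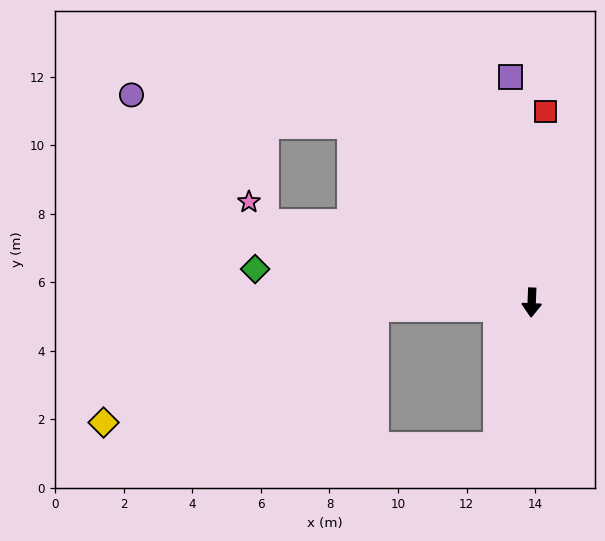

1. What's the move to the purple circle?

blocked — turn right 132°, forward 7.4 m, then turn left 37°, forward 6.5 m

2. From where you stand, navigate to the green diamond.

turn right 95°, forward 8.1 m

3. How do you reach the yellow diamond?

blocked — turn right 86°, forward 4.6 m, then turn left 21°, forward 8.6 m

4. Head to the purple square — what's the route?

turn right 172°, forward 6.6 m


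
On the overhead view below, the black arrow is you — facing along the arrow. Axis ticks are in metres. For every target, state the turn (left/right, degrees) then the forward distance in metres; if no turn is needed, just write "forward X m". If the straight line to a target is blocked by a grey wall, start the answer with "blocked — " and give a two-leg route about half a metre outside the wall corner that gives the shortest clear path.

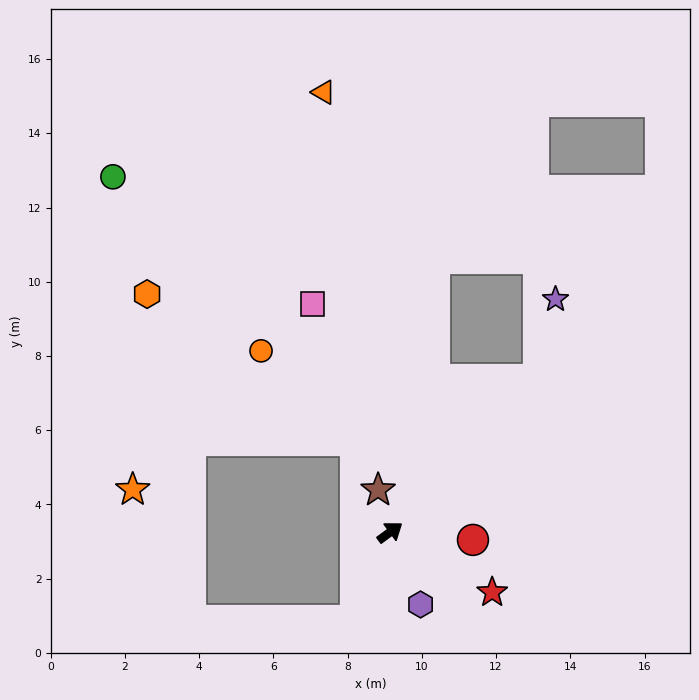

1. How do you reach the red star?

turn right 67°, forward 3.2 m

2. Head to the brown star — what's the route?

turn left 70°, forward 1.2 m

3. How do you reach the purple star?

blocked — turn left 9°, forward 5.7 m, then turn left 33°, forward 2.2 m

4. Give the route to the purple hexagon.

turn right 103°, forward 2.1 m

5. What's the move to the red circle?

turn right 42°, forward 2.2 m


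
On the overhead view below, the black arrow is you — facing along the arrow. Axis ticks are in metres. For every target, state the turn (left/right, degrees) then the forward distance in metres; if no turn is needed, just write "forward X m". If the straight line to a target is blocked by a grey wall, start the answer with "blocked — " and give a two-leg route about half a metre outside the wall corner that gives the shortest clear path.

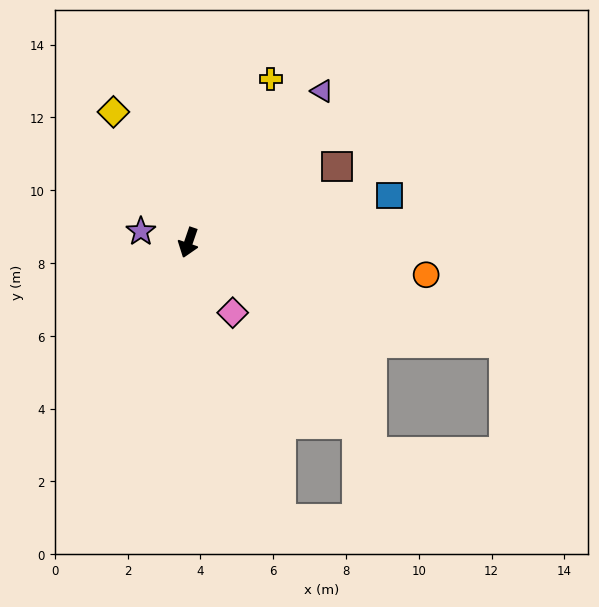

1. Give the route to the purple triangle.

turn left 157°, forward 5.6 m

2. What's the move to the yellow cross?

turn left 172°, forward 5.0 m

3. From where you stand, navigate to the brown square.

turn left 136°, forward 4.6 m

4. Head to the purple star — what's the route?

turn right 84°, forward 1.3 m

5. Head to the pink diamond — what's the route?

turn left 51°, forward 2.3 m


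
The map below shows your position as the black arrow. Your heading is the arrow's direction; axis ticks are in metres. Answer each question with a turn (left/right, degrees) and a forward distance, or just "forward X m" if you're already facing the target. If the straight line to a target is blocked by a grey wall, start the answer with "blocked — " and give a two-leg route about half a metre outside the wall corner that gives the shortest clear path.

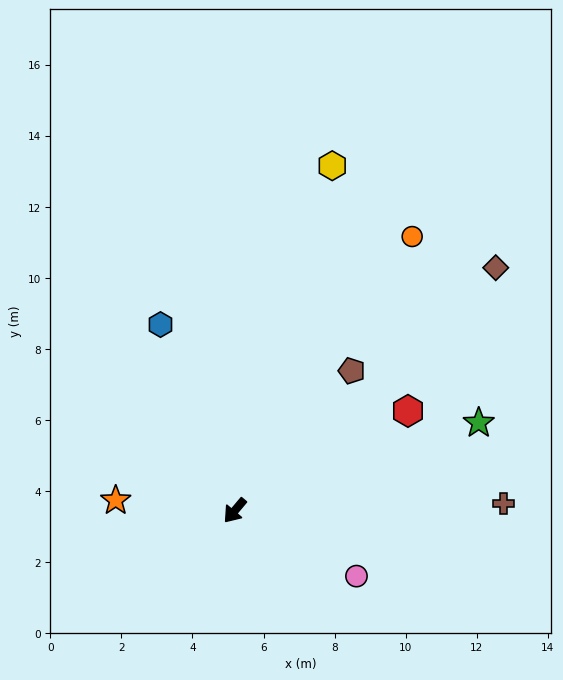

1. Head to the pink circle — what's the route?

turn left 102°, forward 3.9 m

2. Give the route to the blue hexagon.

turn right 118°, forward 5.6 m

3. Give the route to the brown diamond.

turn left 173°, forward 10.0 m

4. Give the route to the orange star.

turn right 55°, forward 3.4 m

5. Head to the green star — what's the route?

turn left 150°, forward 7.3 m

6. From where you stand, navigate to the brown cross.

turn left 132°, forward 7.6 m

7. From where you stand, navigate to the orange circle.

turn right 173°, forward 9.2 m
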